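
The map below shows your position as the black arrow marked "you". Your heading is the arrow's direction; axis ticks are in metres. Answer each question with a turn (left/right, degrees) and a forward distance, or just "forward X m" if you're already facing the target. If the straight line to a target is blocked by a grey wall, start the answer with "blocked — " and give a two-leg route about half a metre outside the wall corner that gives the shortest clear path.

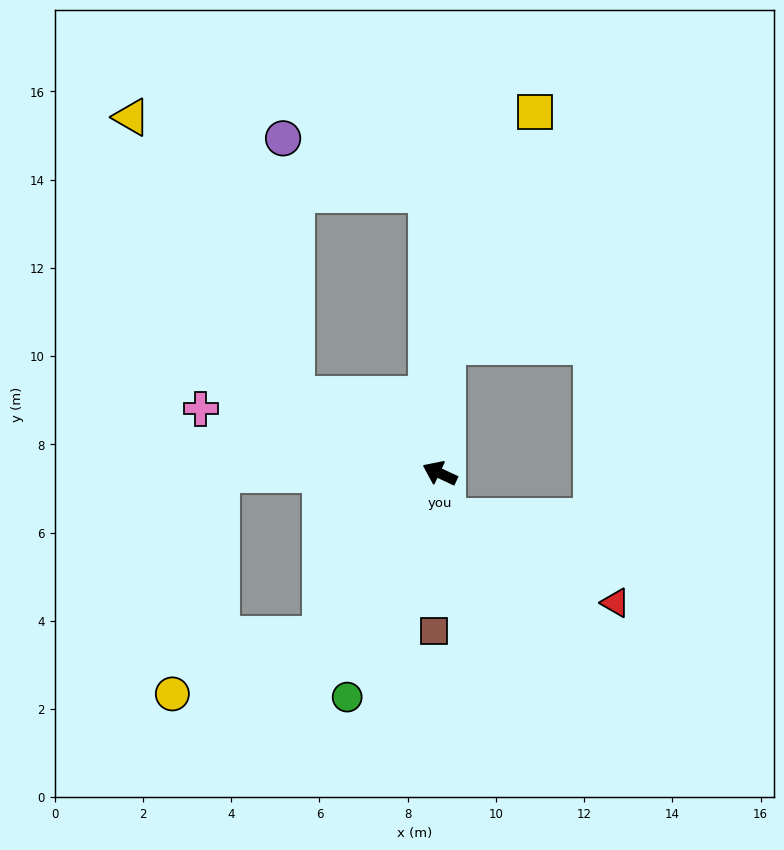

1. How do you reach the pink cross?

turn left 10°, forward 5.6 m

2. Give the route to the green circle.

turn left 93°, forward 5.5 m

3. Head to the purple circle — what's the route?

blocked — turn right 4°, forward 3.7 m, then turn right 58°, forward 5.8 m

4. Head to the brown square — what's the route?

turn left 113°, forward 3.6 m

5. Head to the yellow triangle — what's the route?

blocked — turn right 4°, forward 3.7 m, then turn right 30°, forward 7.3 m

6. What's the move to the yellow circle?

blocked — turn left 79°, forward 4.5 m, then turn right 32°, forward 3.6 m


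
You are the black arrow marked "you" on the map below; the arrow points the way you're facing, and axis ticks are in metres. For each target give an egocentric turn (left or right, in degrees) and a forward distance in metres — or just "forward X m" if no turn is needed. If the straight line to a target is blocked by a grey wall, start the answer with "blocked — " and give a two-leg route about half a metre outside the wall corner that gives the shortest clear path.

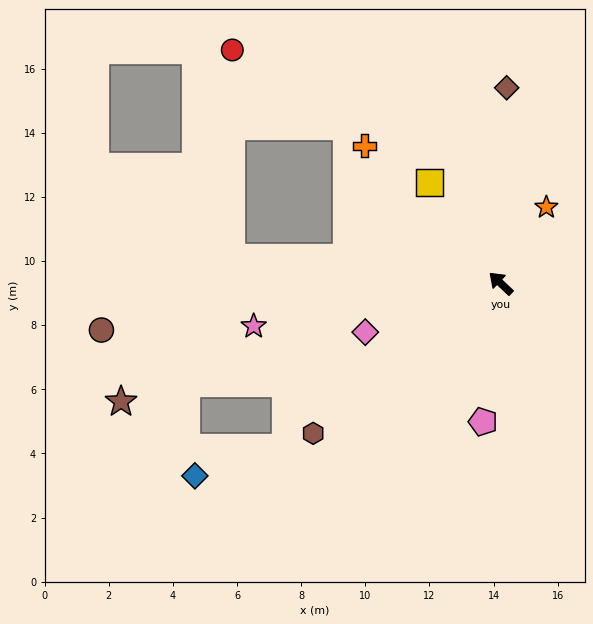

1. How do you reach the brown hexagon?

turn left 82°, forward 7.5 m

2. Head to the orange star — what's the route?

turn right 78°, forward 2.8 m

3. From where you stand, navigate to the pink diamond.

turn left 63°, forward 4.5 m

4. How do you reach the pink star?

turn left 53°, forward 7.8 m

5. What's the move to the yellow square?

turn right 11°, forward 3.9 m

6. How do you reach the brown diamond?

turn right 48°, forward 6.1 m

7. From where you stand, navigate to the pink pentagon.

turn left 126°, forward 4.4 m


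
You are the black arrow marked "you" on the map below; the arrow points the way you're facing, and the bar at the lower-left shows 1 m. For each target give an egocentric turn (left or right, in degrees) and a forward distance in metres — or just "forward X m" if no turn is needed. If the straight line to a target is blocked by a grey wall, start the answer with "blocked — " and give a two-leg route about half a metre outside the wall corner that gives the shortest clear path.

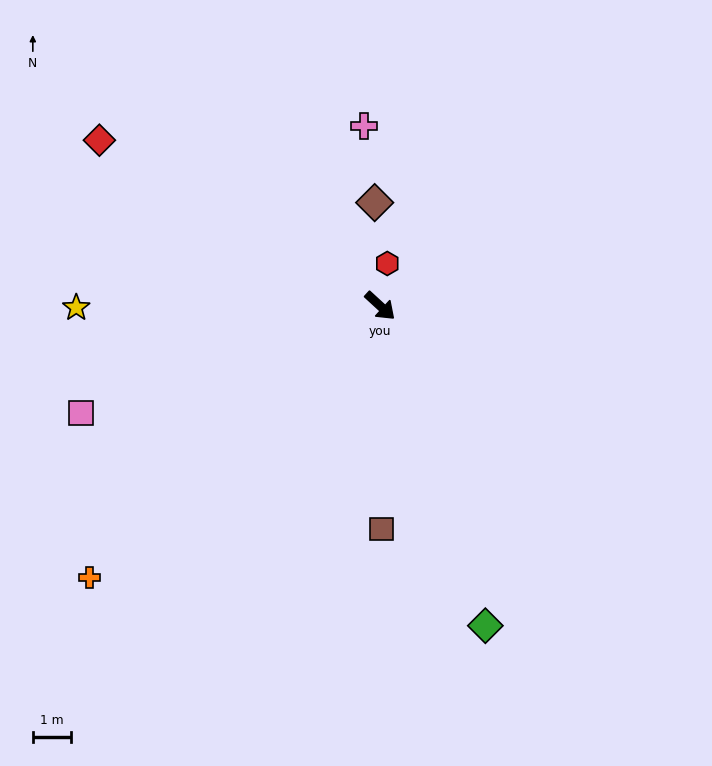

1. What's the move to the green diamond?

turn right 29°, forward 8.8 m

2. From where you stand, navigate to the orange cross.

turn right 94°, forward 10.4 m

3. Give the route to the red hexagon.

turn left 123°, forward 1.1 m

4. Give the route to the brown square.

turn right 47°, forward 5.8 m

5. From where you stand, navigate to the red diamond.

turn right 168°, forward 8.5 m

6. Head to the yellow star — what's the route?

turn right 137°, forward 7.9 m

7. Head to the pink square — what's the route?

turn right 118°, forward 8.3 m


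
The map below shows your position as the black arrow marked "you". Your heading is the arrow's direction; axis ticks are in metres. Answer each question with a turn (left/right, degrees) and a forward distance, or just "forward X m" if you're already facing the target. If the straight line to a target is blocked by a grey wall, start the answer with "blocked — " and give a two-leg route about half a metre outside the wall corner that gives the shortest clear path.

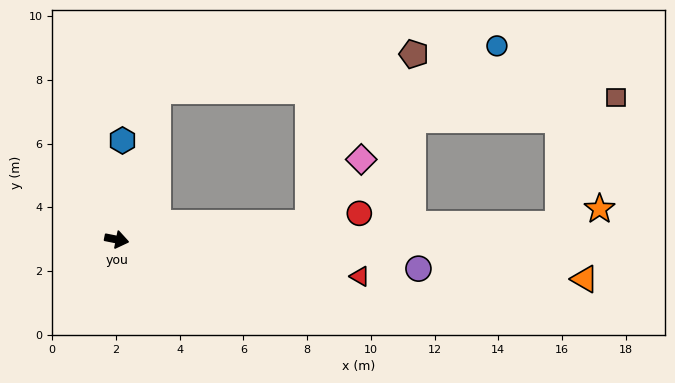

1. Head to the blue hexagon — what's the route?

turn left 98°, forward 3.1 m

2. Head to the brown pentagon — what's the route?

blocked — turn left 86°, forward 4.8 m, then turn right 66°, forward 8.1 m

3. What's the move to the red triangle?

turn left 3°, forward 7.7 m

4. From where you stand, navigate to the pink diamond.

blocked — turn left 16°, forward 6.0 m, then turn left 45°, forward 2.6 m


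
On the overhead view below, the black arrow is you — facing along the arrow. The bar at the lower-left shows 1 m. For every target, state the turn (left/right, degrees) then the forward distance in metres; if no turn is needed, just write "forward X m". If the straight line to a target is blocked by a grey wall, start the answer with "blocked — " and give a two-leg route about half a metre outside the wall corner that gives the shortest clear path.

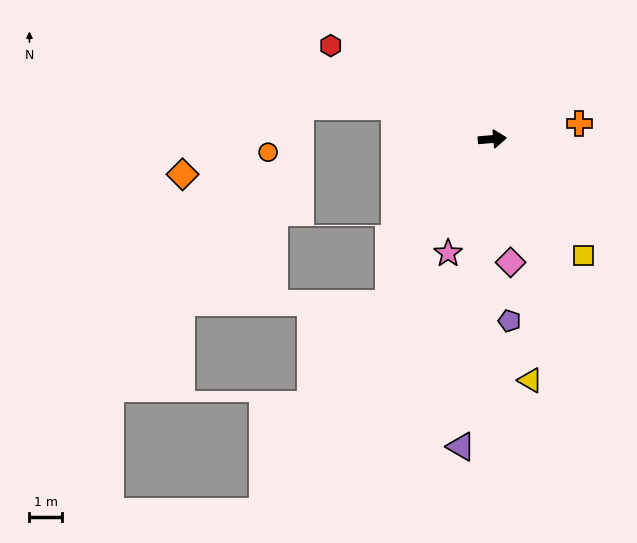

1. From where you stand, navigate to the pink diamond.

turn right 87°, forward 3.8 m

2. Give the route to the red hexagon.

turn left 145°, forward 5.8 m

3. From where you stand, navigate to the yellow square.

turn right 57°, forward 4.6 m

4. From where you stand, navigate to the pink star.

turn right 116°, forward 3.8 m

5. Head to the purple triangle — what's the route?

turn right 101°, forward 9.5 m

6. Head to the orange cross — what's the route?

turn left 5°, forward 2.7 m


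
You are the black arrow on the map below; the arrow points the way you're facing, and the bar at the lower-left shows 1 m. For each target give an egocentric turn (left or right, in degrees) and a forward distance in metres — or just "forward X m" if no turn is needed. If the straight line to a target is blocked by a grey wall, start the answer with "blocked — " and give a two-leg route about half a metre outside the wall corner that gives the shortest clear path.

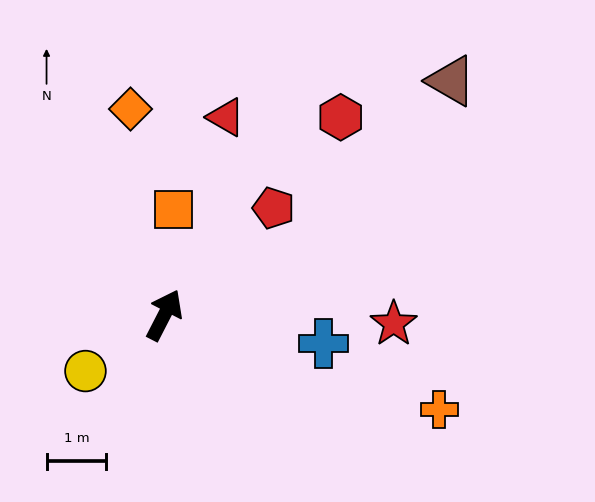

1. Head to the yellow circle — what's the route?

turn left 153°, forward 1.6 m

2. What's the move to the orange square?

turn left 22°, forward 1.8 m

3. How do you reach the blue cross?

turn right 73°, forward 2.7 m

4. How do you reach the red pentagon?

turn right 18°, forward 2.6 m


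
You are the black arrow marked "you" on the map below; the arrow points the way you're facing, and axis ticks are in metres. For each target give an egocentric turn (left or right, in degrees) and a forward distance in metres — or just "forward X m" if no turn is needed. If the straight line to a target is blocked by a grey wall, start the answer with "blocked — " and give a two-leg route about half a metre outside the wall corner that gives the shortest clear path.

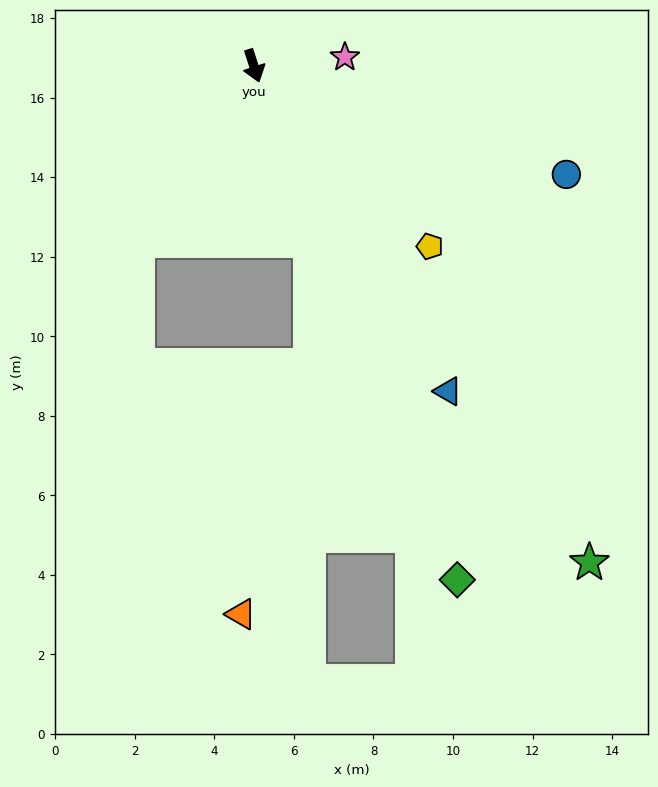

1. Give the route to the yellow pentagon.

turn left 26°, forward 6.3 m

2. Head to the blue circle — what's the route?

turn left 53°, forward 8.3 m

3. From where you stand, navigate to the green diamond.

turn left 4°, forward 13.9 m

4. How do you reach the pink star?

turn left 78°, forward 2.3 m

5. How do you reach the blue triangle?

turn left 13°, forward 9.5 m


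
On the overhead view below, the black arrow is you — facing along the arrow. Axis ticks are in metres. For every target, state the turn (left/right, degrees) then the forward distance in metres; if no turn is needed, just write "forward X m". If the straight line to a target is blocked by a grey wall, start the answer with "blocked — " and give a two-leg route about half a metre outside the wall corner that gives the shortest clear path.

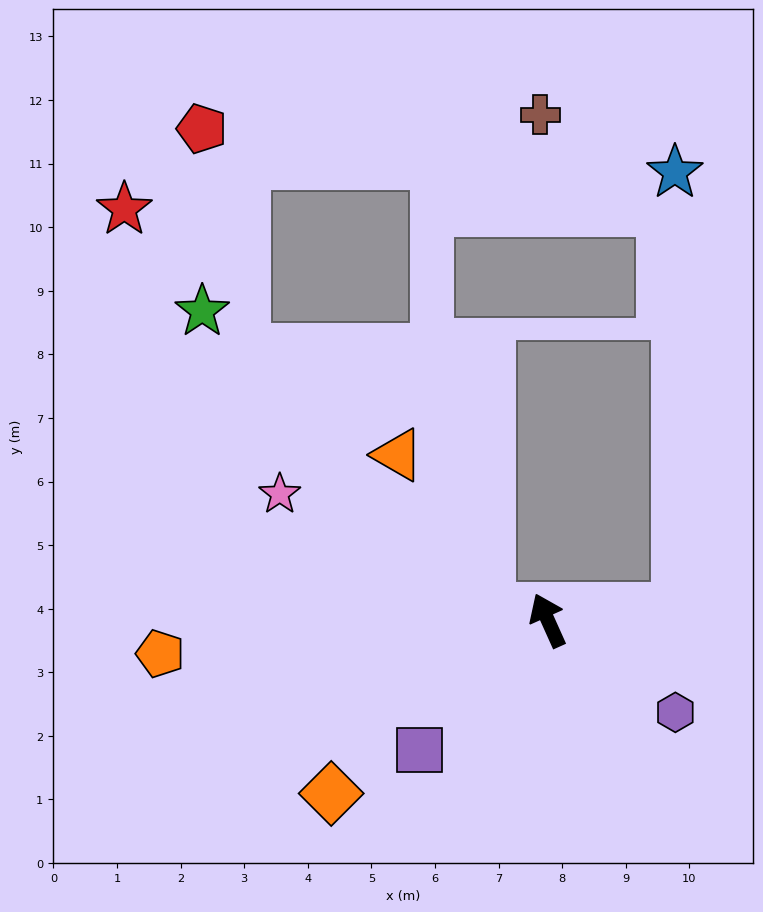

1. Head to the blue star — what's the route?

blocked — turn right 110°, forward 2.1 m, then turn left 86°, forward 6.9 m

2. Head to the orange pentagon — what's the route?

turn left 71°, forward 6.1 m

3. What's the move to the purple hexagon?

turn right 150°, forward 2.5 m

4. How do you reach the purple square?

turn left 111°, forward 2.9 m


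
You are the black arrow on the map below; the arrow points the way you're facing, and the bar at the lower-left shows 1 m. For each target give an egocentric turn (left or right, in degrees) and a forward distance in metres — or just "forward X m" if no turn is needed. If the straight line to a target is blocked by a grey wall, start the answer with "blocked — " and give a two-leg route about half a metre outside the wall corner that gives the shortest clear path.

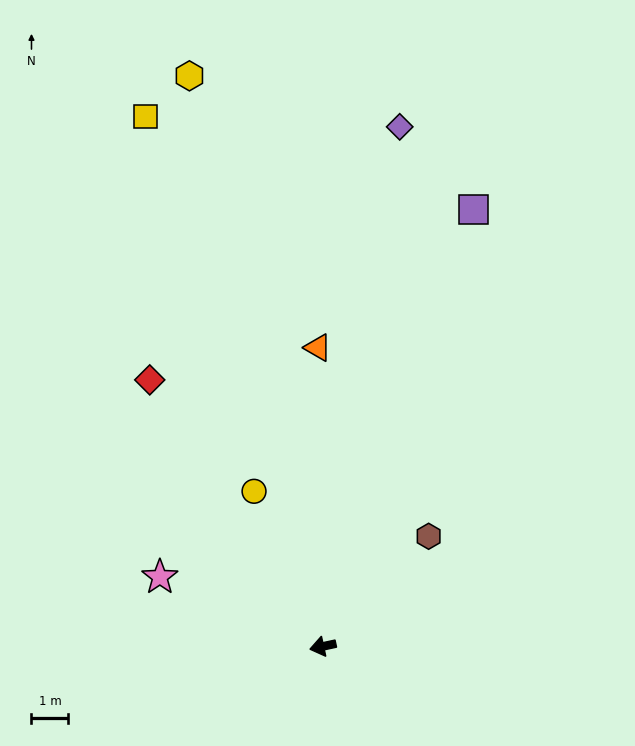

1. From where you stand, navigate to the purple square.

turn right 121°, forward 12.5 m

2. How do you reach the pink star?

turn right 35°, forward 4.8 m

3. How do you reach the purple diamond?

turn right 111°, forward 14.2 m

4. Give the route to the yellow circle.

turn right 78°, forward 4.6 m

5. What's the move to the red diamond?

turn right 69°, forward 8.6 m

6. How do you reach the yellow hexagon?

turn right 89°, forward 15.9 m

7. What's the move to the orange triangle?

turn right 101°, forward 8.1 m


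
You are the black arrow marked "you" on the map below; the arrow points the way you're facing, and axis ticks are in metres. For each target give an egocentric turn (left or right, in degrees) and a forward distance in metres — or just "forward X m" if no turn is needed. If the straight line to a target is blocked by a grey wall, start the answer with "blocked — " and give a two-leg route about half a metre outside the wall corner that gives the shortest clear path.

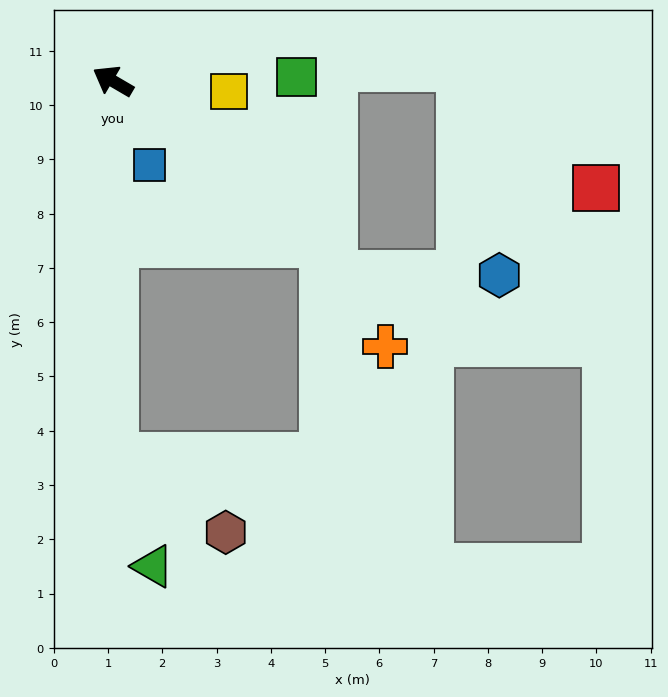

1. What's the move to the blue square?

turn left 144°, forward 1.7 m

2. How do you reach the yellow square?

turn right 155°, forward 2.1 m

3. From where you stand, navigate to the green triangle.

blocked — turn left 121°, forward 6.9 m, then turn left 18°, forward 2.2 m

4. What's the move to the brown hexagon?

blocked — turn left 121°, forward 6.9 m, then turn left 55°, forward 2.5 m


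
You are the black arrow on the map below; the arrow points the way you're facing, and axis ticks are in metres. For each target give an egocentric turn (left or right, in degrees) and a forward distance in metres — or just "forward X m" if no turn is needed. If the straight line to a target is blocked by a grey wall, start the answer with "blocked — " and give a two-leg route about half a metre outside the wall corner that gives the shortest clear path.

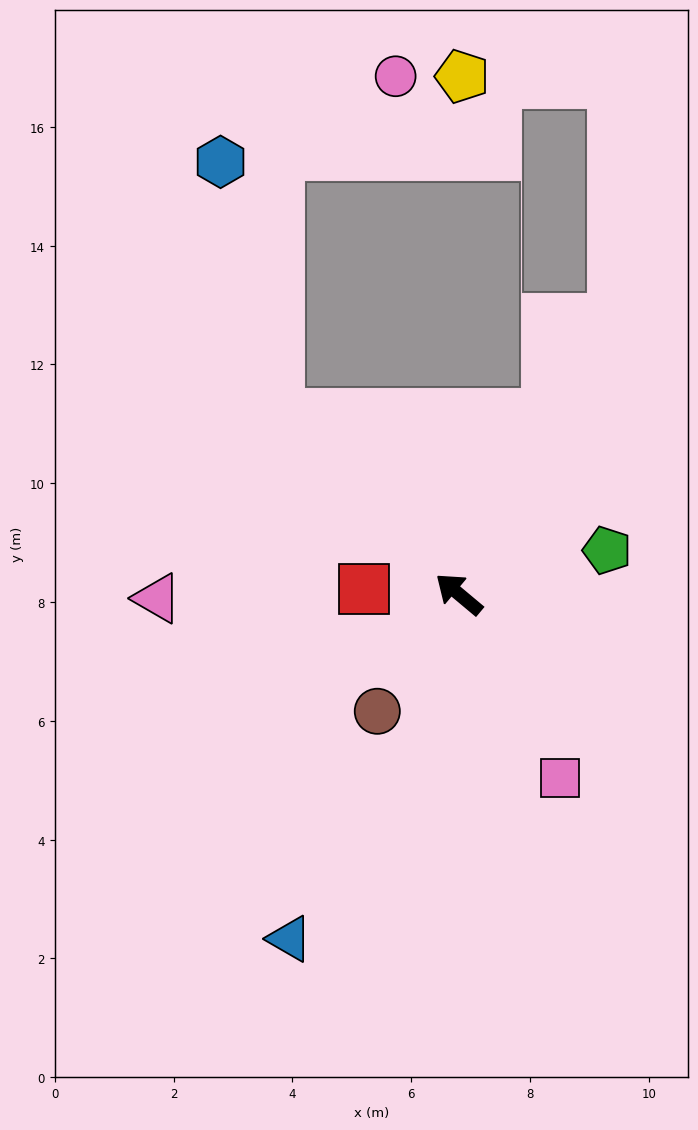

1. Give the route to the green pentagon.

turn right 124°, forward 2.6 m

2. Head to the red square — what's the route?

turn left 37°, forward 1.6 m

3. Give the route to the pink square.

turn left 159°, forward 3.5 m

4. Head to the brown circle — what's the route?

turn left 95°, forward 2.4 m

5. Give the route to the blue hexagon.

blocked — turn right 5°, forward 4.3 m, then turn right 32°, forward 4.4 m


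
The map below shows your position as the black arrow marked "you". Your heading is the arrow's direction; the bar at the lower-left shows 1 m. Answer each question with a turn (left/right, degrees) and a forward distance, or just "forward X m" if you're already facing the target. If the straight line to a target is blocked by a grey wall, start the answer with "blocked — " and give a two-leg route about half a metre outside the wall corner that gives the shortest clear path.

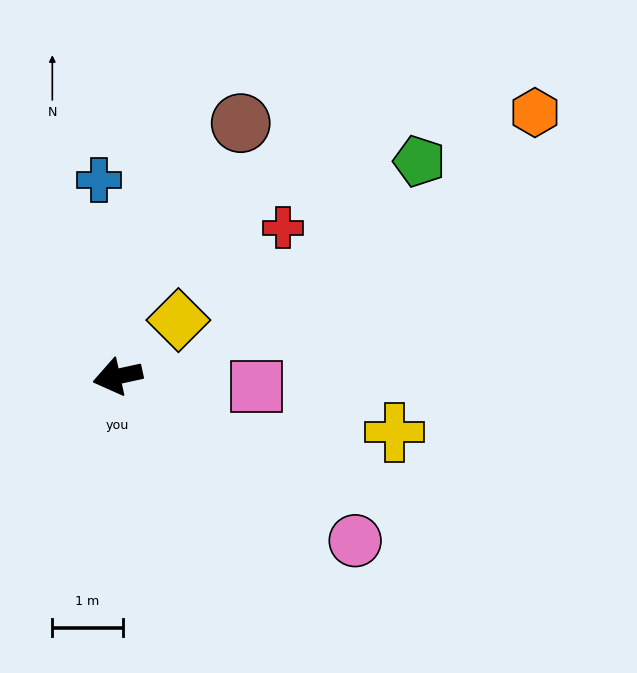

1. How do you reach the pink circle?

turn left 133°, forward 4.1 m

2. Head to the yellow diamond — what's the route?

turn right 149°, forward 1.2 m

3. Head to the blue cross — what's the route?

turn right 97°, forward 2.8 m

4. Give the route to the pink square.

turn left 163°, forward 2.0 m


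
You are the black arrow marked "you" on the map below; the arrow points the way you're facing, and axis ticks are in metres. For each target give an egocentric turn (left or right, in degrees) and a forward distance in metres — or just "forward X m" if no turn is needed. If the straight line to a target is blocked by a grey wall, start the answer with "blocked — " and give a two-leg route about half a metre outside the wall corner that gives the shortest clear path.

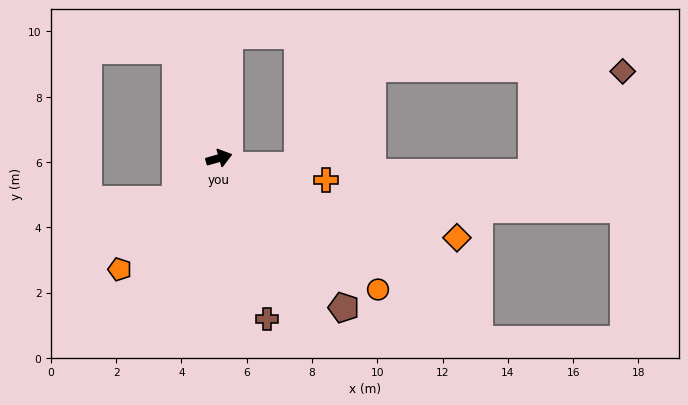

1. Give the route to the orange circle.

turn right 55°, forward 6.3 m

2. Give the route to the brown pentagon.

turn right 66°, forward 6.0 m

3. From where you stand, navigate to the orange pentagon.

turn right 148°, forward 4.6 m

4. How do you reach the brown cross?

turn right 89°, forward 5.1 m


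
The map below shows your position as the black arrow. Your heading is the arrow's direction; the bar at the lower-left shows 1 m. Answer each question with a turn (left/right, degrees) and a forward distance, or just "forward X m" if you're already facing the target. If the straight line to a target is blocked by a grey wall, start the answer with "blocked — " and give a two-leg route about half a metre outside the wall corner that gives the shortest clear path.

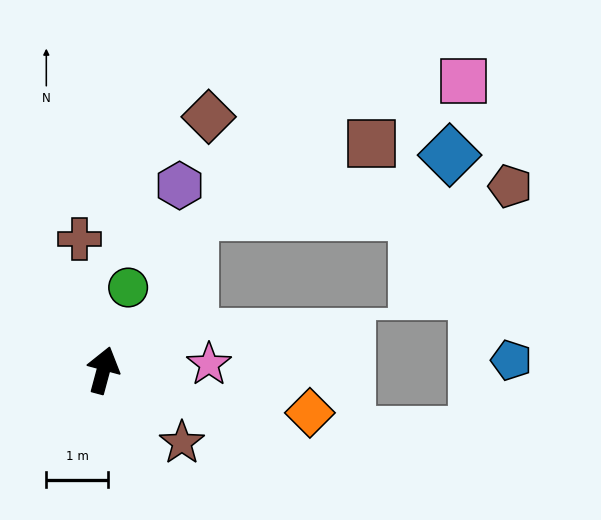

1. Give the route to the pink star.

turn right 72°, forward 1.7 m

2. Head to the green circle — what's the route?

forward 1.4 m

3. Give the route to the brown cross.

turn left 25°, forward 2.2 m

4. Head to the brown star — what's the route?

turn right 118°, forward 1.7 m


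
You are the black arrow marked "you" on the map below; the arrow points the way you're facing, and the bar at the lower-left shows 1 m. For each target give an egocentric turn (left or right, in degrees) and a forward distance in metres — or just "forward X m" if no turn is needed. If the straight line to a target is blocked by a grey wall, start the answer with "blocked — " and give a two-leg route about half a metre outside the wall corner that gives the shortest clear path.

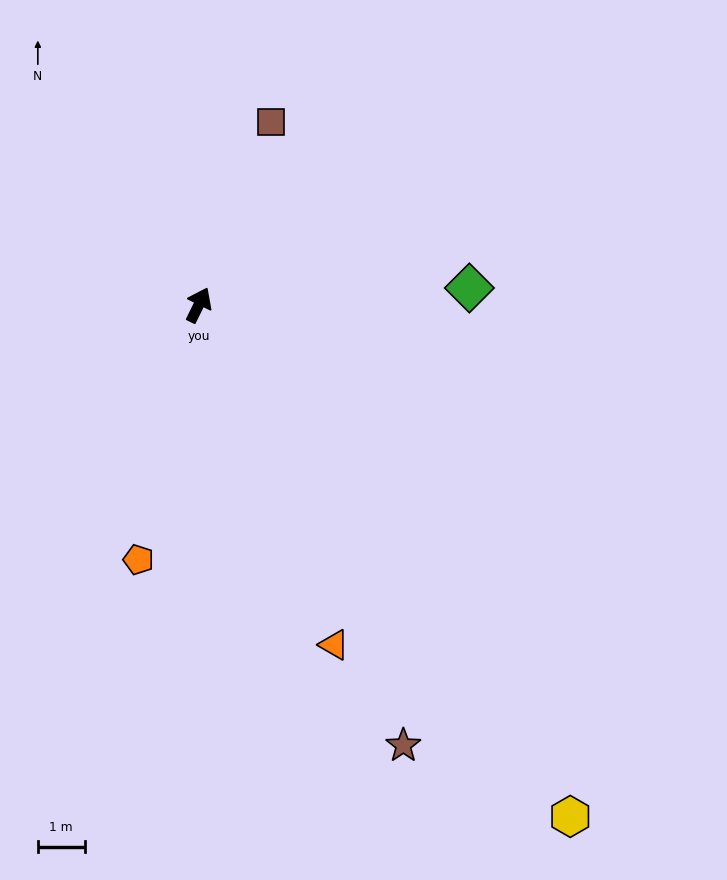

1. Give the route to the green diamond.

turn right 60°, forward 5.8 m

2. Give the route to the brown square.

turn left 5°, forward 4.2 m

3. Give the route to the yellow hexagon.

turn right 118°, forward 13.5 m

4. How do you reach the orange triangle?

turn right 132°, forward 7.8 m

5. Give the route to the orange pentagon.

turn right 167°, forward 5.6 m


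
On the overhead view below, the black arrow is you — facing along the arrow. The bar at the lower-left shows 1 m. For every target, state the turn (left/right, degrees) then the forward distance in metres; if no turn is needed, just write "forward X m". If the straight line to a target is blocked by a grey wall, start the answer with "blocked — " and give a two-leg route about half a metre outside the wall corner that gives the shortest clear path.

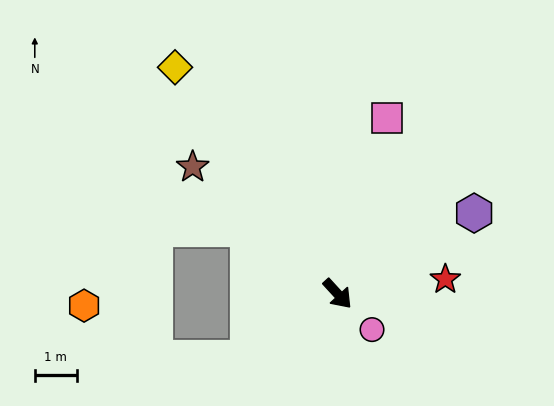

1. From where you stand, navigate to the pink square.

turn left 122°, forward 4.3 m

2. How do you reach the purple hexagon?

turn left 78°, forward 3.8 m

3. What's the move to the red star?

turn left 55°, forward 2.6 m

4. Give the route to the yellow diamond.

turn left 173°, forward 6.6 m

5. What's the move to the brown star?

turn right 174°, forward 4.6 m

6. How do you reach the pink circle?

forward 1.2 m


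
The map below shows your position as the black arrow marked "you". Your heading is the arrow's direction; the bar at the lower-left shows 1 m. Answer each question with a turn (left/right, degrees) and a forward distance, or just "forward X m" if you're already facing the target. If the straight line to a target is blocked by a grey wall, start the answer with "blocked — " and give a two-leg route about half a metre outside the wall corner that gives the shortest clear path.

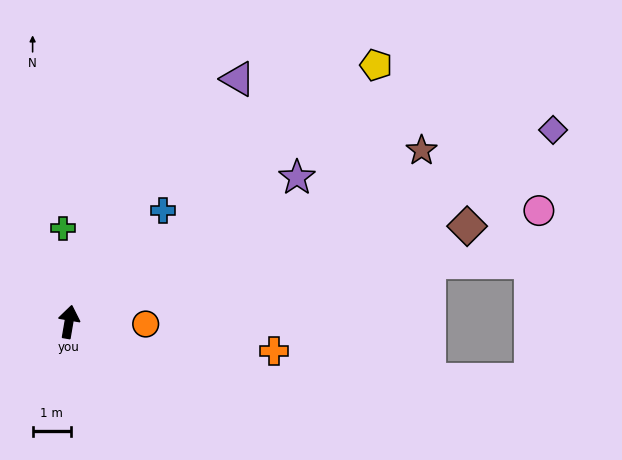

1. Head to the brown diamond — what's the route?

turn right 67°, forward 10.6 m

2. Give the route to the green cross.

turn left 13°, forward 2.4 m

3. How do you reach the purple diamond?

turn right 59°, forward 13.5 m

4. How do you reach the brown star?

turn right 54°, forward 10.2 m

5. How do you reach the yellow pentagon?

turn right 40°, forward 10.4 m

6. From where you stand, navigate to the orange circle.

turn right 82°, forward 2.0 m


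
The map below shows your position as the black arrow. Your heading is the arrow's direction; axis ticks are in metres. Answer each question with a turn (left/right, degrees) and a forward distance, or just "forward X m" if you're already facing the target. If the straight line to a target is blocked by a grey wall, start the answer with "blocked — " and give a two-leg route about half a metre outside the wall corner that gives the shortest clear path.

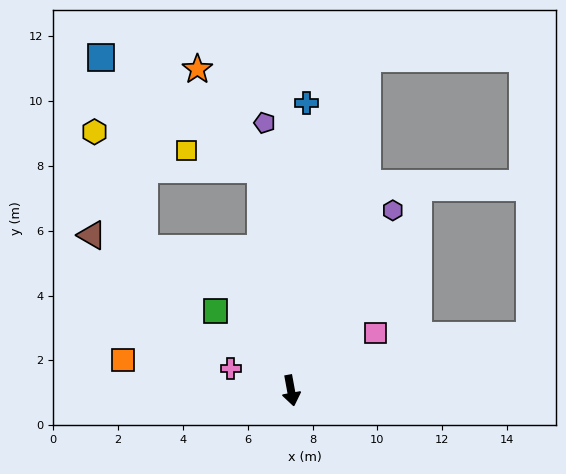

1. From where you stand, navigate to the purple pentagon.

turn left 175°, forward 8.3 m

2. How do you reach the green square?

turn right 147°, forward 3.4 m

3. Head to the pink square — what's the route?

turn left 114°, forward 3.2 m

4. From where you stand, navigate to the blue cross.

turn left 167°, forward 8.9 m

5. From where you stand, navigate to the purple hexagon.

turn left 140°, forward 6.4 m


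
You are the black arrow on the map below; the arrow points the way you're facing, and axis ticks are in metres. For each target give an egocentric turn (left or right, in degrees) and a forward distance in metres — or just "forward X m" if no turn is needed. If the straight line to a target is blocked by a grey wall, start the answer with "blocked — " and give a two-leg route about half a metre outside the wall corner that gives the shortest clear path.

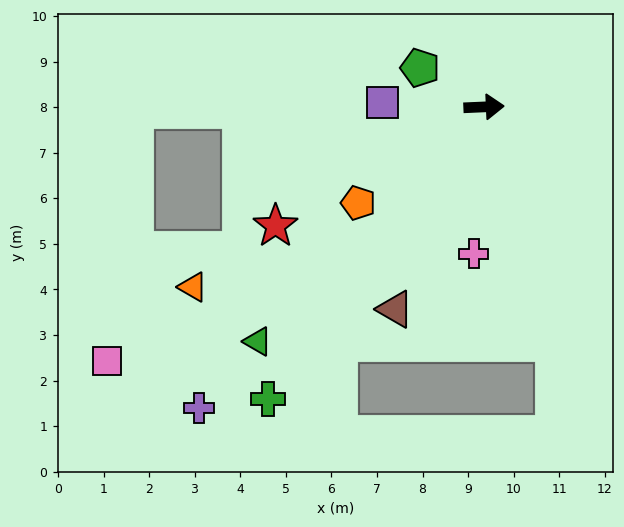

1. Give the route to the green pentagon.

turn left 146°, forward 1.6 m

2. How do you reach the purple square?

turn left 175°, forward 2.2 m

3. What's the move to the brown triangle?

turn right 116°, forward 4.8 m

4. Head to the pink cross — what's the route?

turn right 96°, forward 3.2 m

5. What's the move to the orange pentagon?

turn right 145°, forward 3.5 m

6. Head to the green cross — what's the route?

turn right 129°, forward 8.0 m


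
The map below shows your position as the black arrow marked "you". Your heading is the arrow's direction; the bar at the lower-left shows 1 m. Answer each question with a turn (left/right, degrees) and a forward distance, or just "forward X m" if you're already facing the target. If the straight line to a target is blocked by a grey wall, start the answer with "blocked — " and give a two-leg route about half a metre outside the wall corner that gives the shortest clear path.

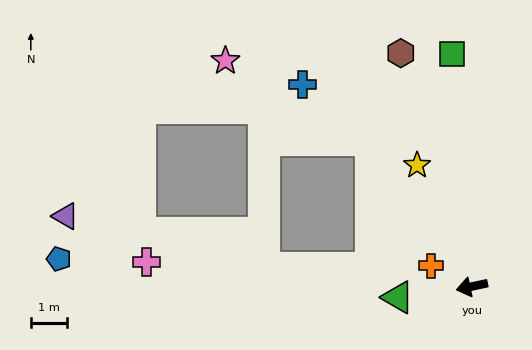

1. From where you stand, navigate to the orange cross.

turn right 39°, forward 1.3 m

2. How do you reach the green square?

turn right 97°, forward 6.4 m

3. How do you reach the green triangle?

turn right 4°, forward 2.1 m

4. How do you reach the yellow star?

turn right 78°, forward 3.7 m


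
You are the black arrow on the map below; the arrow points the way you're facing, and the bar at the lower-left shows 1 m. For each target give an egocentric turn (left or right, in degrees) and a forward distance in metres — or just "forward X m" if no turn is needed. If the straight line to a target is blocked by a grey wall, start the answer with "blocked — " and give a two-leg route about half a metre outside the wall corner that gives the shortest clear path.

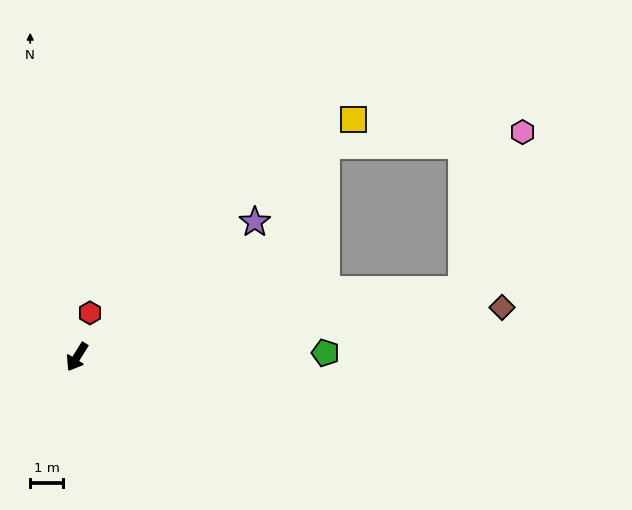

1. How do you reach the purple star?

turn left 159°, forward 6.9 m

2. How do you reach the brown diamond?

turn left 128°, forward 13.2 m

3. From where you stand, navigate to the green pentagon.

turn left 123°, forward 7.6 m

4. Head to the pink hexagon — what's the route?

blocked — turn left 132°, forward 12.0 m, then turn left 59°, forward 5.2 m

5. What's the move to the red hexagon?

turn right 165°, forward 1.4 m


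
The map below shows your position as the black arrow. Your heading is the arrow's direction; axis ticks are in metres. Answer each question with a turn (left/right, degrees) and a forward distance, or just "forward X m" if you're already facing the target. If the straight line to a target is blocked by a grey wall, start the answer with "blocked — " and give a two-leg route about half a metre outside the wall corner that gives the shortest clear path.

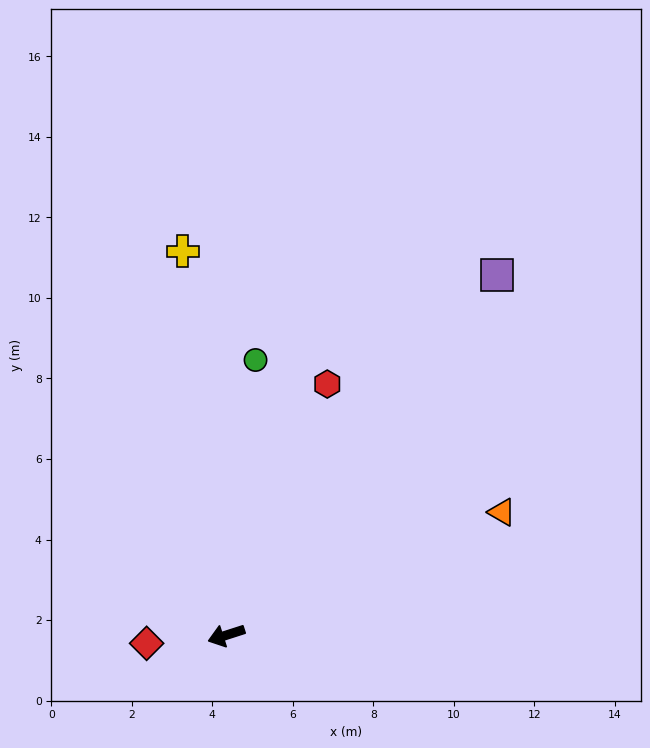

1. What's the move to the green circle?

turn right 114°, forward 6.9 m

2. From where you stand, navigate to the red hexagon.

turn right 130°, forward 6.7 m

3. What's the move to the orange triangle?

turn right 174°, forward 7.5 m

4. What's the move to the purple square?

turn right 145°, forward 11.2 m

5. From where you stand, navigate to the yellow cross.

turn right 101°, forward 9.6 m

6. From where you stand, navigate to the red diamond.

turn right 12°, forward 2.0 m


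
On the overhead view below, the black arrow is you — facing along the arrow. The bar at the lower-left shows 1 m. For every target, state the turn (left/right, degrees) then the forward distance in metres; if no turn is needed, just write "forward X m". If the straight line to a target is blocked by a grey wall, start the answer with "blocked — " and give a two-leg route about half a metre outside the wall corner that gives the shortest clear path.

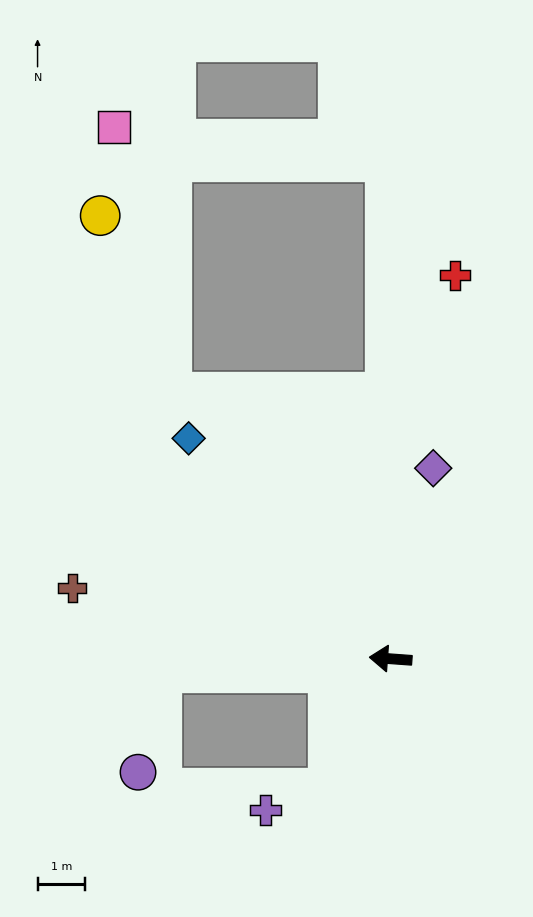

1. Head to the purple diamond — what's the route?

turn right 98°, forward 4.1 m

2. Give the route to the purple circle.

blocked — turn left 8°, forward 4.8 m, then turn left 73°, forward 2.1 m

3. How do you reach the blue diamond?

turn right 43°, forward 6.3 m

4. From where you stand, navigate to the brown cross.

turn right 8°, forward 6.8 m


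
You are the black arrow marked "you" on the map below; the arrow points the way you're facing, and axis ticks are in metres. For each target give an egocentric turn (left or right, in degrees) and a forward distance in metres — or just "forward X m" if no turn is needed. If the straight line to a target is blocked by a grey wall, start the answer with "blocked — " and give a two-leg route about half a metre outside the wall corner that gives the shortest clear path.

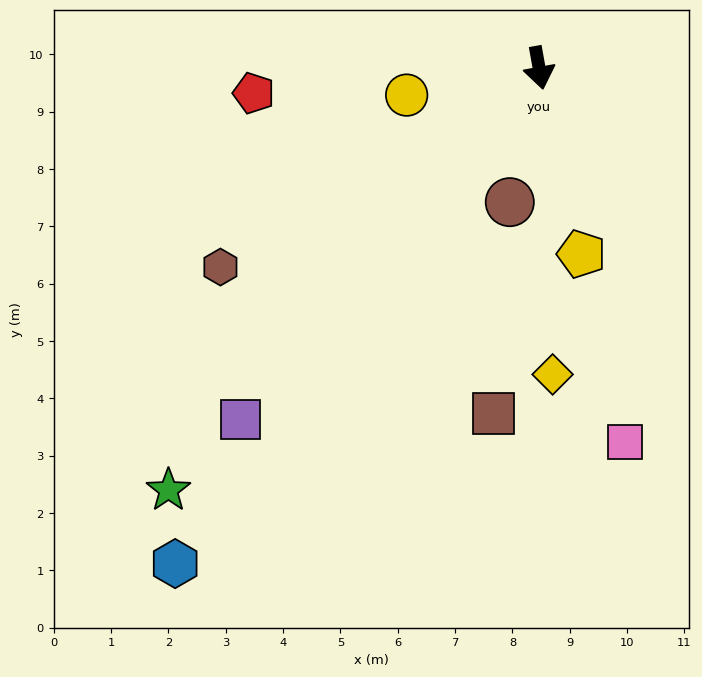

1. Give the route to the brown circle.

turn right 22°, forward 2.4 m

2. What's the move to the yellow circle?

turn right 89°, forward 2.4 m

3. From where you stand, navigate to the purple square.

turn right 50°, forward 8.1 m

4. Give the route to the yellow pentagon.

turn left 3°, forward 3.3 m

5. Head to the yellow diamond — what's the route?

turn right 8°, forward 5.4 m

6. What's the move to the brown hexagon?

turn right 68°, forward 6.6 m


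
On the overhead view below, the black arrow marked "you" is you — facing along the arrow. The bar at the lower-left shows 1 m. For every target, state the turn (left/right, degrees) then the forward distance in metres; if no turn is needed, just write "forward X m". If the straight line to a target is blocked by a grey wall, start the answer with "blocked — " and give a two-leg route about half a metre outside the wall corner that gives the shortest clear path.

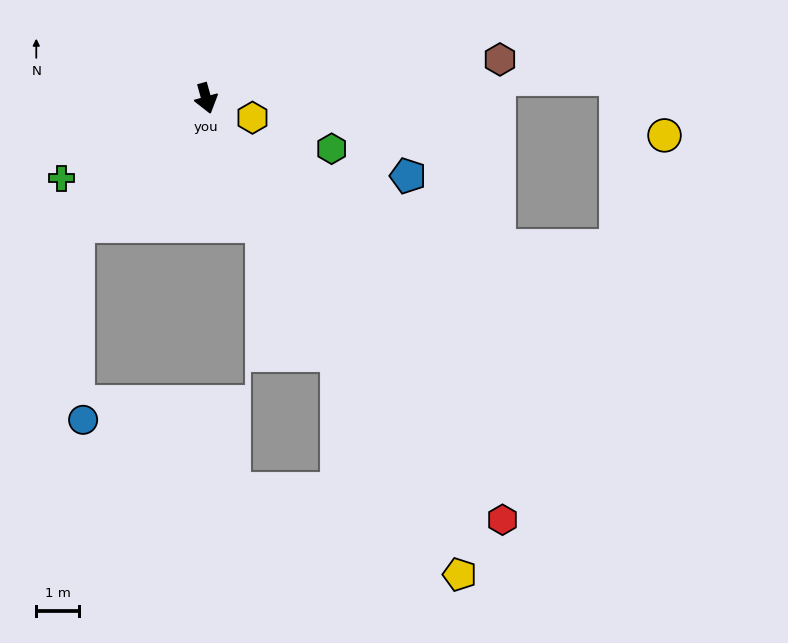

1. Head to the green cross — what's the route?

turn right 77°, forward 3.9 m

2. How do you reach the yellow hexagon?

turn left 52°, forward 1.2 m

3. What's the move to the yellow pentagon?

turn left 13°, forward 12.7 m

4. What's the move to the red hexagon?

turn left 20°, forward 12.1 m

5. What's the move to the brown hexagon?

turn left 82°, forward 7.0 m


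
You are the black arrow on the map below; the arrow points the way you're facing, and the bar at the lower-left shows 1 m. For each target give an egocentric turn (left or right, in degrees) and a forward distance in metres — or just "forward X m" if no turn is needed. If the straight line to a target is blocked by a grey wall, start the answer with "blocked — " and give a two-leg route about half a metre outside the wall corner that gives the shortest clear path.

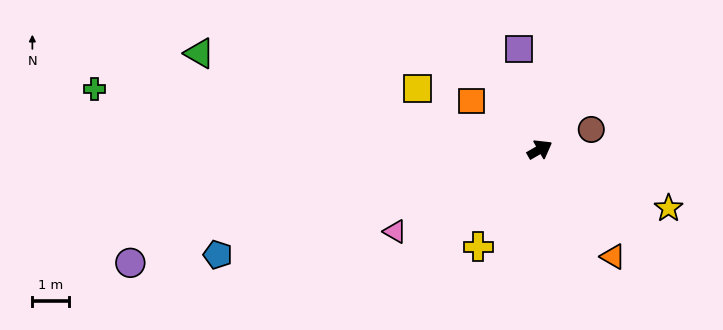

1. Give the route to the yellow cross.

turn right 152°, forward 3.1 m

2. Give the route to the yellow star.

turn right 54°, forward 3.9 m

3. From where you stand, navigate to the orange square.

turn left 115°, forward 2.3 m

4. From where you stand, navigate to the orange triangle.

turn right 86°, forward 3.5 m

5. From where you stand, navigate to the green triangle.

turn left 134°, forward 9.6 m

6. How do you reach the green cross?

turn left 142°, forward 12.3 m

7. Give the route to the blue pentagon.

turn left 168°, forward 9.2 m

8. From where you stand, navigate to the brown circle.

turn right 9°, forward 1.5 m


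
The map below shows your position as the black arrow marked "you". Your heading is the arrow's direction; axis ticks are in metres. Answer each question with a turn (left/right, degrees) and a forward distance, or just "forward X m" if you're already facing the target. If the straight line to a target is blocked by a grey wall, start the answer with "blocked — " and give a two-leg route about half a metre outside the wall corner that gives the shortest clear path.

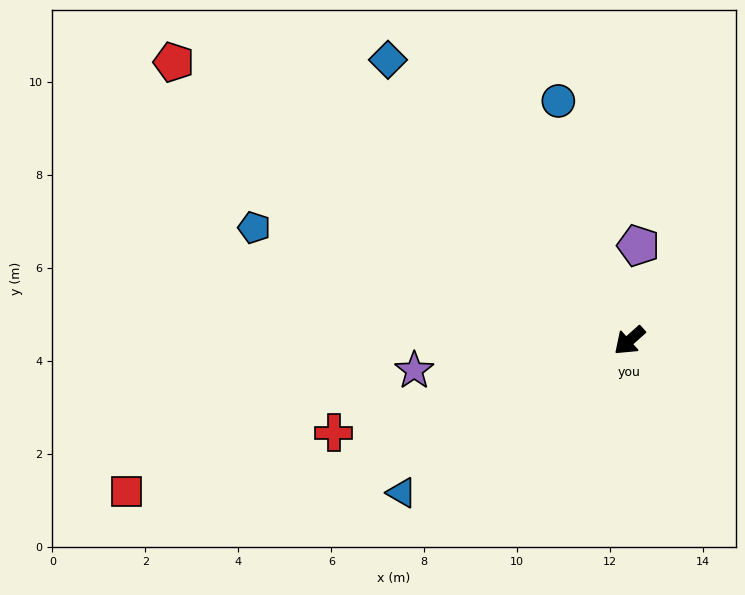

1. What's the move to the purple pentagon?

turn right 137°, forward 2.1 m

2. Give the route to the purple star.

turn right 34°, forward 4.7 m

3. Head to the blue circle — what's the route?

turn right 115°, forward 5.4 m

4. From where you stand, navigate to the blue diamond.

turn right 91°, forward 8.0 m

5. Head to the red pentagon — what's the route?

turn right 73°, forward 11.5 m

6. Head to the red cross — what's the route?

turn right 24°, forward 6.7 m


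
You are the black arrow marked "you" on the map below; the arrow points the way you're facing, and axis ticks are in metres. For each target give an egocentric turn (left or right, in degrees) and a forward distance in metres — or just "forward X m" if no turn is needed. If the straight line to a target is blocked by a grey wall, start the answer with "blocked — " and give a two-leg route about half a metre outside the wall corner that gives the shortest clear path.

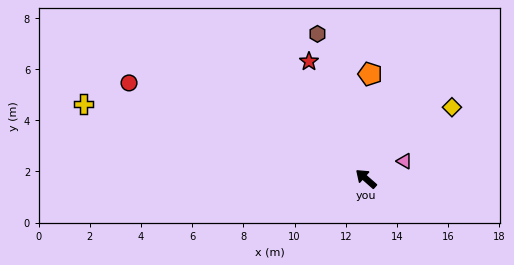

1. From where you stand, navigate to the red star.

turn right 23°, forward 5.1 m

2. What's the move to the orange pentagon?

turn right 51°, forward 4.1 m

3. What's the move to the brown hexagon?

turn right 30°, forward 6.0 m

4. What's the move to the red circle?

turn left 19°, forward 10.0 m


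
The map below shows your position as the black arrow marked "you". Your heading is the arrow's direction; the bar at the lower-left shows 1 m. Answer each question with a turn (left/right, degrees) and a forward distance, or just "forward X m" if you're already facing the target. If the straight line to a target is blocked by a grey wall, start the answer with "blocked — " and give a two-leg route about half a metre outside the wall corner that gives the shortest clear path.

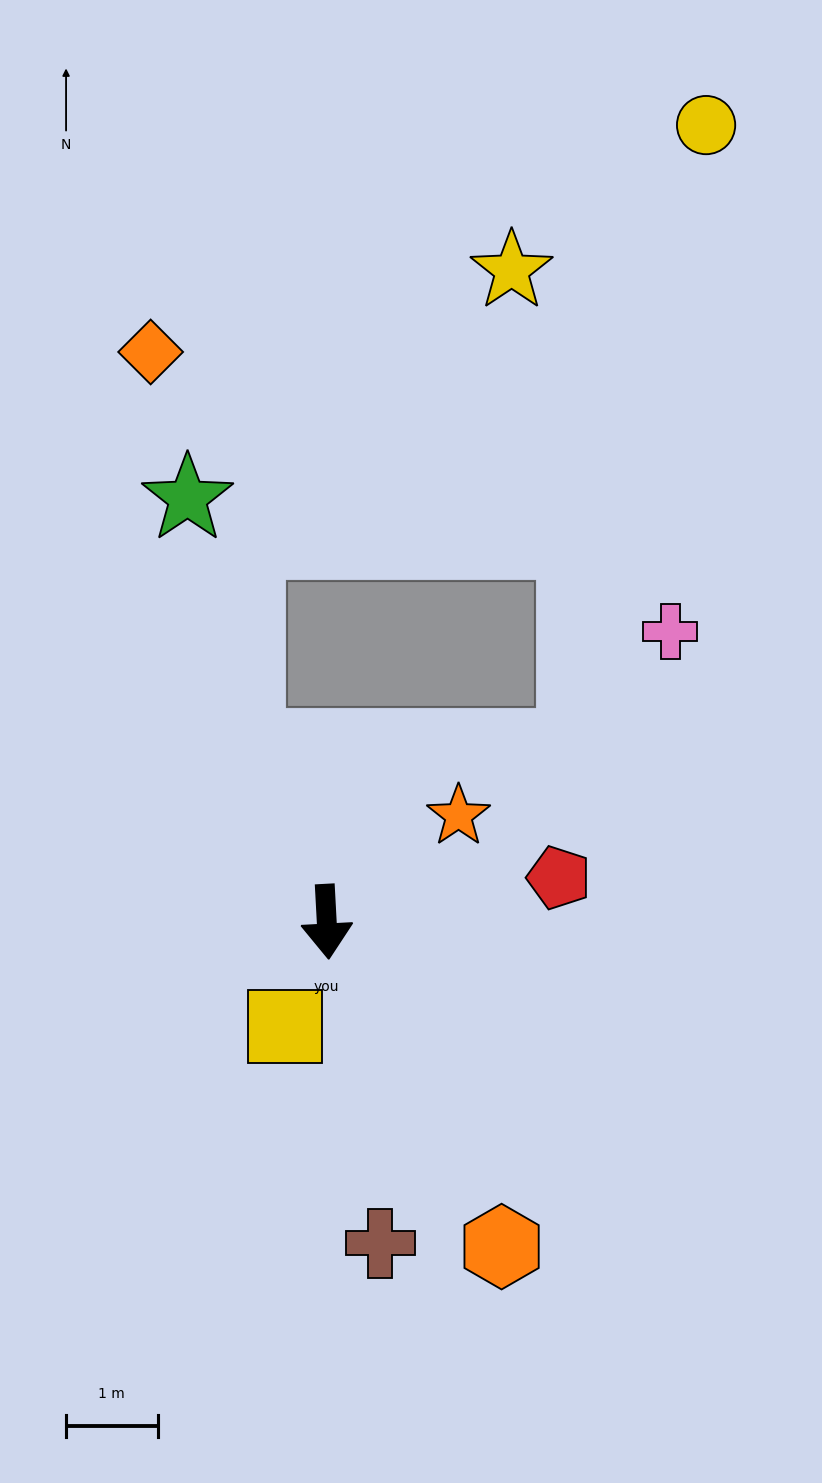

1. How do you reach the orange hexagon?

turn left 25°, forward 4.0 m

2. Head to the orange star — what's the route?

turn left 126°, forward 1.8 m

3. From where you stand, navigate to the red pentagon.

turn left 98°, forward 2.6 m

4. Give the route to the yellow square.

turn right 25°, forward 1.2 m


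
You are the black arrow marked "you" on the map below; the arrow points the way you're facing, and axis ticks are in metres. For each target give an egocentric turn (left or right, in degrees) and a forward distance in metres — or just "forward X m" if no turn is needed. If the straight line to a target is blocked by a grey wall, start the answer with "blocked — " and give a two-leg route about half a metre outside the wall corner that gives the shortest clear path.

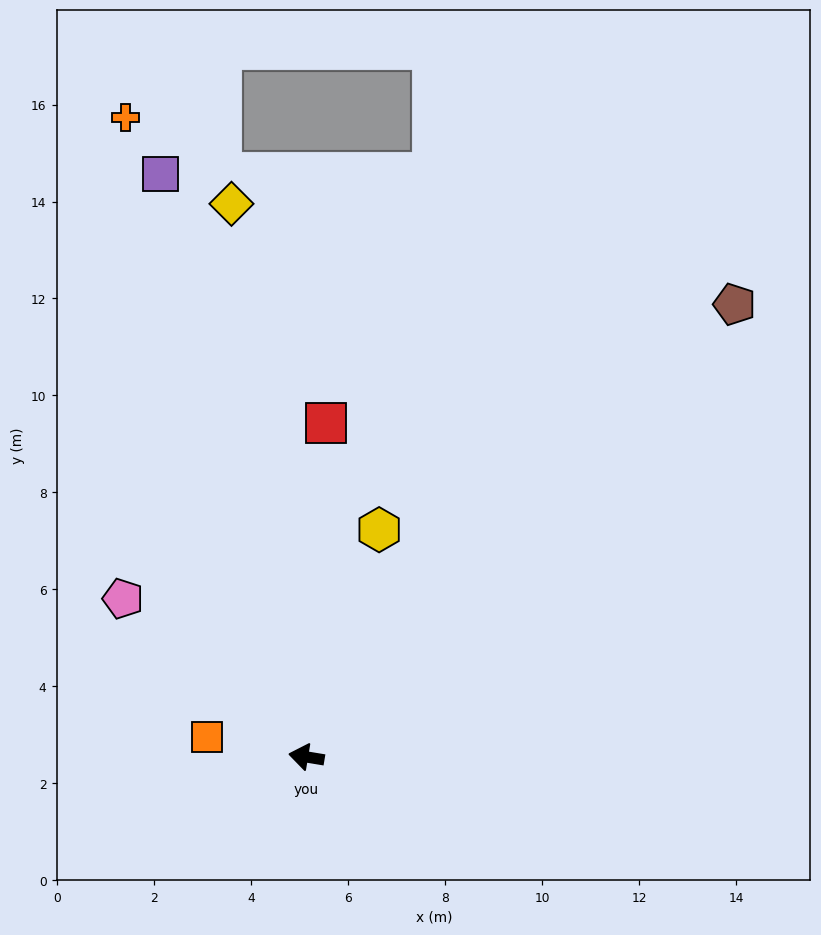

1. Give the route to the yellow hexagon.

turn right 98°, forward 4.9 m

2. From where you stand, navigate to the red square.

turn right 84°, forward 6.9 m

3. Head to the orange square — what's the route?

forward 2.1 m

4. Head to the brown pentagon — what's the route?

turn right 124°, forward 12.9 m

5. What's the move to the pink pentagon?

turn right 31°, forward 5.0 m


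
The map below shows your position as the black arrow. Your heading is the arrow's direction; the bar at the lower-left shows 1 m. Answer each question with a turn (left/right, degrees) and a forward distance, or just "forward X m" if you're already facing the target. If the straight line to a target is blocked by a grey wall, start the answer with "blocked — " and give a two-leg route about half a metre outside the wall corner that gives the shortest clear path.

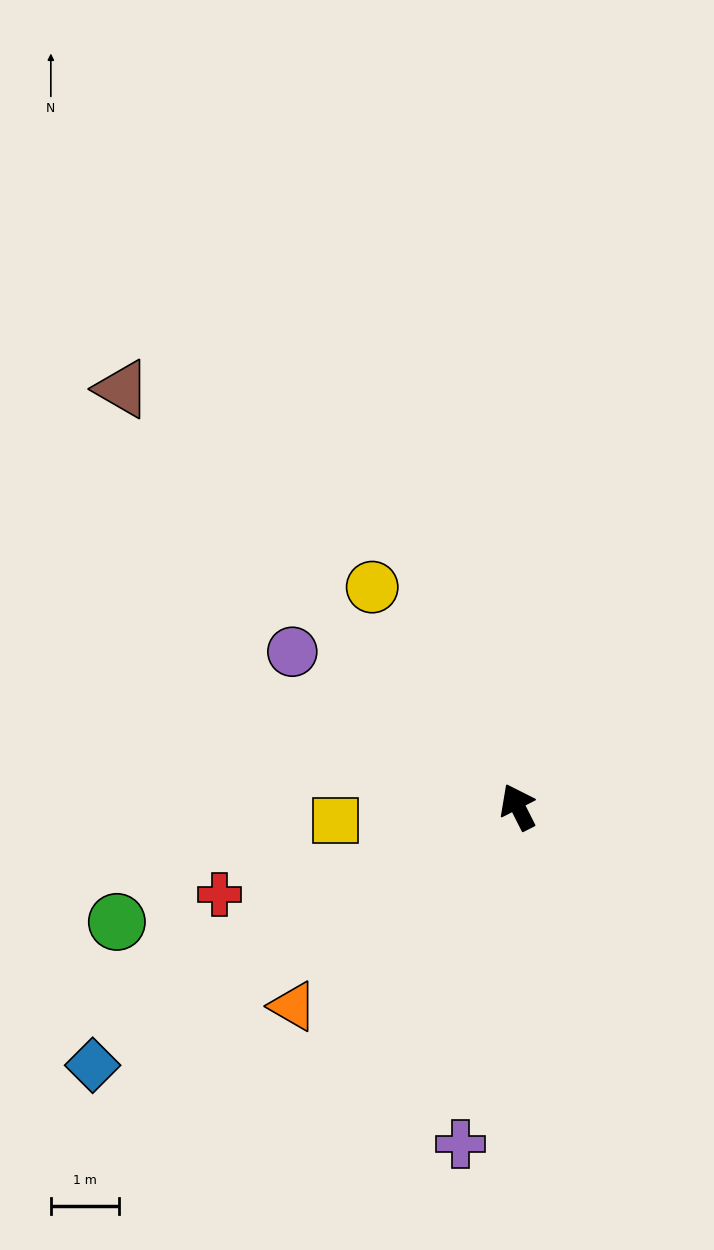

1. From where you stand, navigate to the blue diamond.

turn left 94°, forward 7.3 m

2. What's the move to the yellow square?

turn left 67°, forward 2.7 m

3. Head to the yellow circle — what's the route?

turn left 7°, forward 3.9 m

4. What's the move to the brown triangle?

turn left 17°, forward 8.4 m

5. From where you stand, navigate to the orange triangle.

turn left 105°, forward 4.4 m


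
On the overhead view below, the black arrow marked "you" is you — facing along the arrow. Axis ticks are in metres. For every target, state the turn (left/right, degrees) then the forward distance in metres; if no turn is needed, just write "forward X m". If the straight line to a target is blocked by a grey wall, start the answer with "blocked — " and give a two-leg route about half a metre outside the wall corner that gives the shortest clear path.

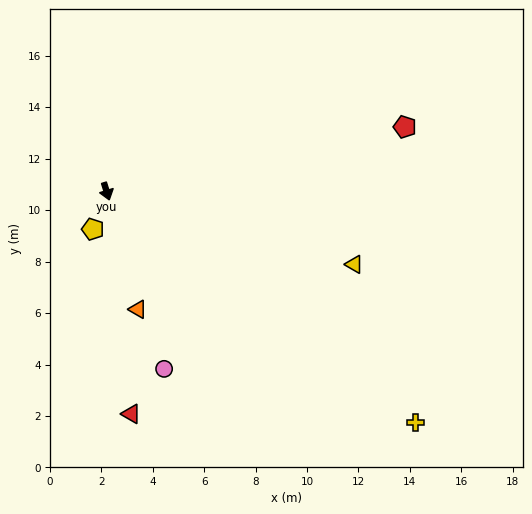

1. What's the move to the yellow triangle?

turn left 56°, forward 10.0 m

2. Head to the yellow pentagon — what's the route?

turn right 37°, forward 1.6 m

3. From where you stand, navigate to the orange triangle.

turn right 2°, forward 4.7 m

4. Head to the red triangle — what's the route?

turn right 11°, forward 8.7 m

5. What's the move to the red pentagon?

turn left 85°, forward 11.9 m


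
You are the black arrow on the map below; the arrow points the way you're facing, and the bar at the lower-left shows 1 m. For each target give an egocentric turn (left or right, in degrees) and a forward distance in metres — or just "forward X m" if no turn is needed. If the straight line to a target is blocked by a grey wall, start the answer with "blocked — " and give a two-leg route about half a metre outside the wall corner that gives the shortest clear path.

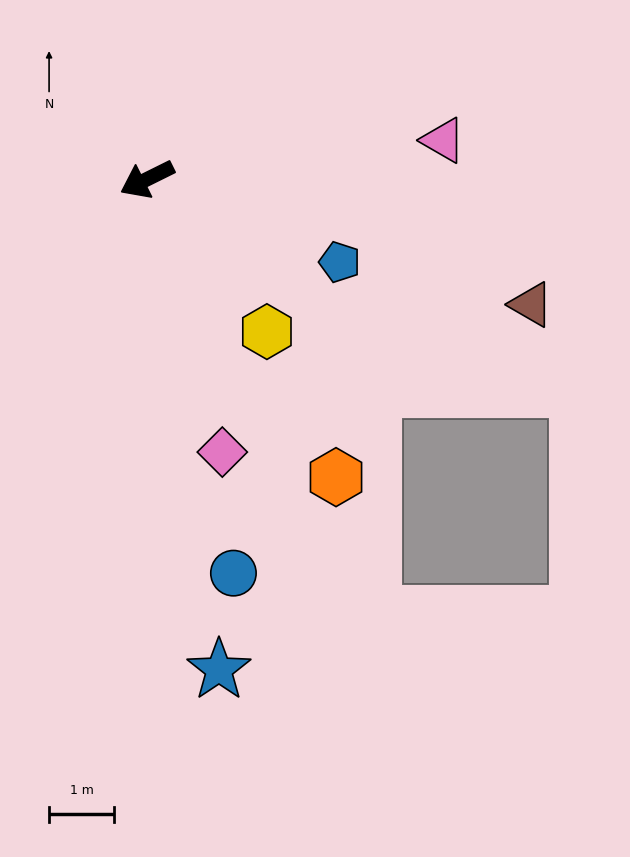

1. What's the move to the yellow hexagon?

turn left 102°, forward 3.0 m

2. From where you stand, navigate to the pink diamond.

turn left 79°, forward 4.3 m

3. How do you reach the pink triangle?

turn left 161°, forward 4.6 m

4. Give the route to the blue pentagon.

turn left 130°, forward 3.2 m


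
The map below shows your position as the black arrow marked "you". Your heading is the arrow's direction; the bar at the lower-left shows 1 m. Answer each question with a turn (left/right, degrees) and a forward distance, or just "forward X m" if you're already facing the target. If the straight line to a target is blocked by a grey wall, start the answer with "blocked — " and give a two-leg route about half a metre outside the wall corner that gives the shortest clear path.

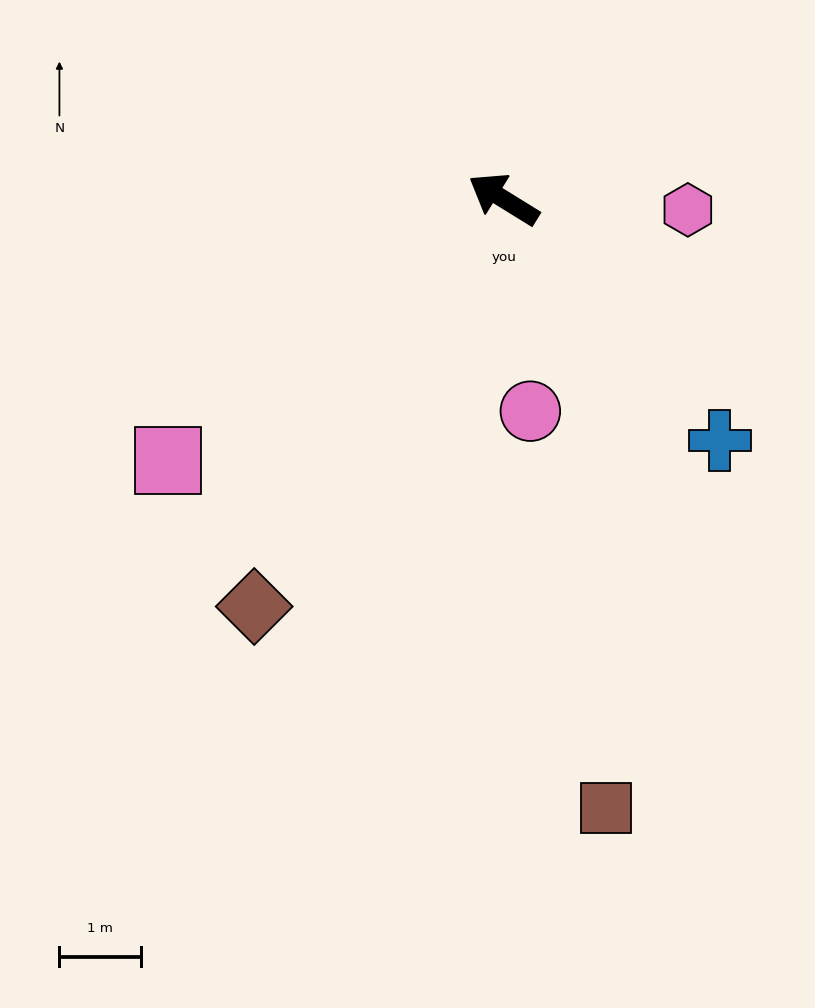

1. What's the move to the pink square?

turn left 70°, forward 5.2 m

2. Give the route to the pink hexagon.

turn right 152°, forward 2.3 m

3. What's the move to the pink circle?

turn left 129°, forward 2.6 m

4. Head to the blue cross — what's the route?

turn left 164°, forward 4.0 m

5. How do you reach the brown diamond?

turn left 90°, forward 5.9 m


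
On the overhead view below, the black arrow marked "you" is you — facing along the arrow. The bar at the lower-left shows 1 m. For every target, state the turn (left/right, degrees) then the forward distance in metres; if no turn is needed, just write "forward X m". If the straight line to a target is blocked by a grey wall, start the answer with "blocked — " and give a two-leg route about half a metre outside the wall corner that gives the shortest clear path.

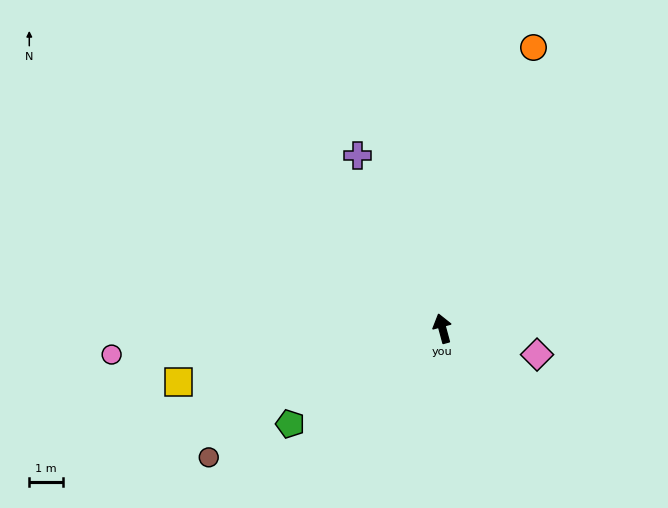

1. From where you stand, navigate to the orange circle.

turn right 33°, forward 8.7 m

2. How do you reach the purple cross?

turn left 11°, forward 5.7 m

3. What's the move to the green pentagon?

turn left 107°, forward 5.3 m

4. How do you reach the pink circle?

turn left 79°, forward 9.8 m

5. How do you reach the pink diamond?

turn right 121°, forward 2.9 m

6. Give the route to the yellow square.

turn left 86°, forward 8.0 m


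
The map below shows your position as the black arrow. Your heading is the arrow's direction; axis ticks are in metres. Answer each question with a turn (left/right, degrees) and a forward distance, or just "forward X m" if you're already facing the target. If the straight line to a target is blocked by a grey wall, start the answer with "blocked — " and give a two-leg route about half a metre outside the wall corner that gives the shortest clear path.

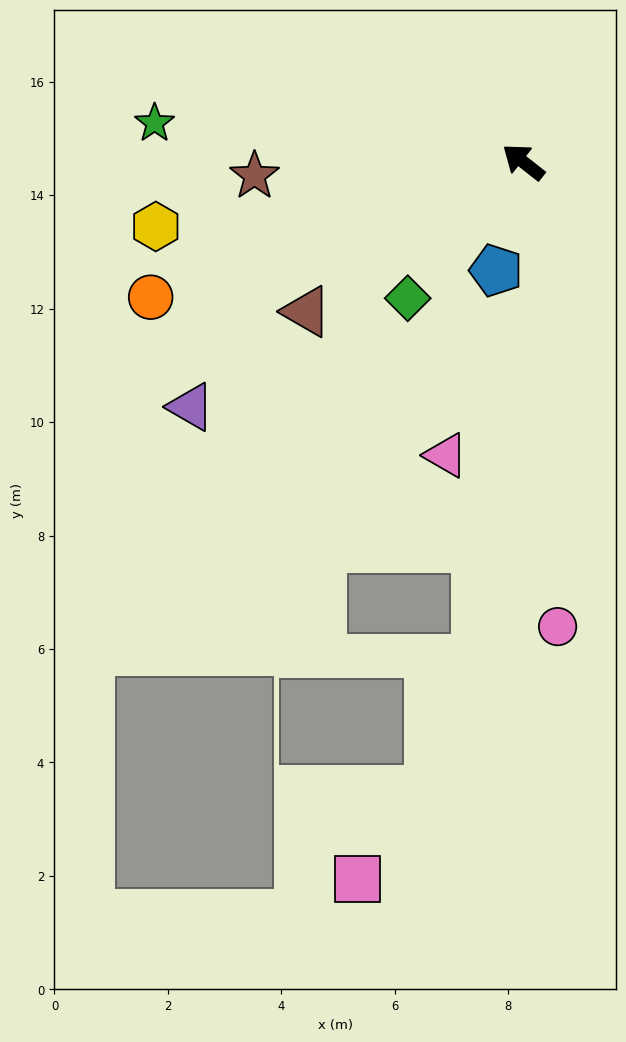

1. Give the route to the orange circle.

turn left 58°, forward 7.0 m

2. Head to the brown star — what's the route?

turn left 41°, forward 4.7 m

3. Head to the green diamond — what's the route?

turn left 88°, forward 3.1 m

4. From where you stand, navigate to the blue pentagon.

turn left 114°, forward 2.0 m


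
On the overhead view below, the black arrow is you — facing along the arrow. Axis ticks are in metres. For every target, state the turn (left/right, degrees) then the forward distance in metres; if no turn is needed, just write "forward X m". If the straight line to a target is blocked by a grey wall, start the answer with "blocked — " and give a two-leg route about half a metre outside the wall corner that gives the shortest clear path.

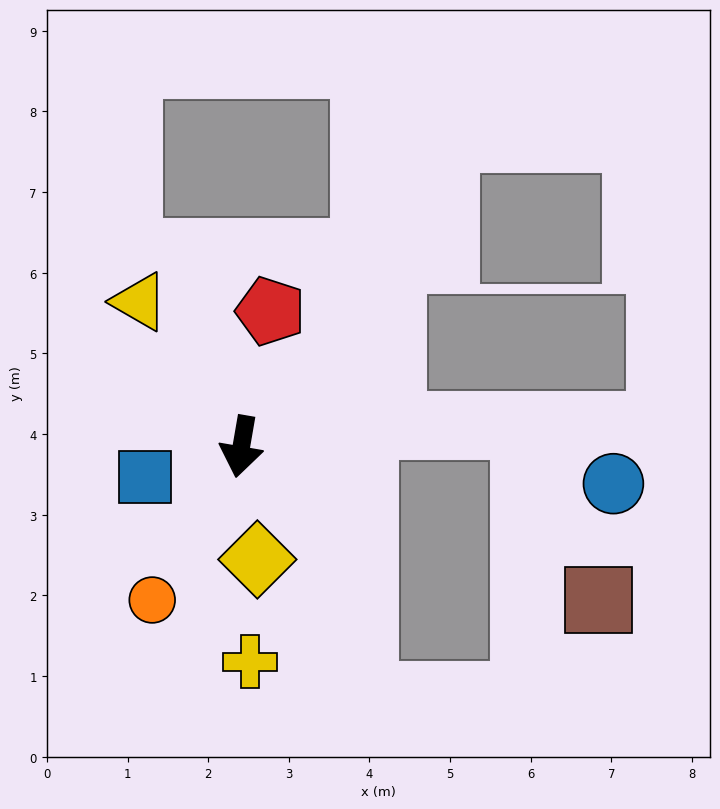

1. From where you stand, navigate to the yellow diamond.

turn left 18°, forward 1.4 m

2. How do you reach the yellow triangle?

turn right 135°, forward 2.2 m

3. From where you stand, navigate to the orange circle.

turn right 20°, forward 2.2 m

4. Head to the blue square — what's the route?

turn right 63°, forward 1.3 m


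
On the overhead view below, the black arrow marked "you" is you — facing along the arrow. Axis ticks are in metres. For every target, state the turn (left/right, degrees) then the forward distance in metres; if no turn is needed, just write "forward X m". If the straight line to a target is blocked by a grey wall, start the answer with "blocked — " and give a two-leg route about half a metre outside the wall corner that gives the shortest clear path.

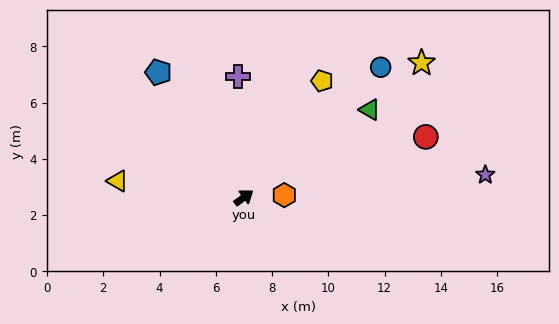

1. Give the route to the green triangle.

forward 5.5 m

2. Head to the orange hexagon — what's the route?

turn right 33°, forward 1.4 m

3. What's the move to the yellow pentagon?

turn left 20°, forward 5.0 m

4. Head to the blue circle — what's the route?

turn left 7°, forward 6.7 m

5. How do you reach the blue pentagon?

turn left 88°, forward 5.4 m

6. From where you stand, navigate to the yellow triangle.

turn left 136°, forward 4.5 m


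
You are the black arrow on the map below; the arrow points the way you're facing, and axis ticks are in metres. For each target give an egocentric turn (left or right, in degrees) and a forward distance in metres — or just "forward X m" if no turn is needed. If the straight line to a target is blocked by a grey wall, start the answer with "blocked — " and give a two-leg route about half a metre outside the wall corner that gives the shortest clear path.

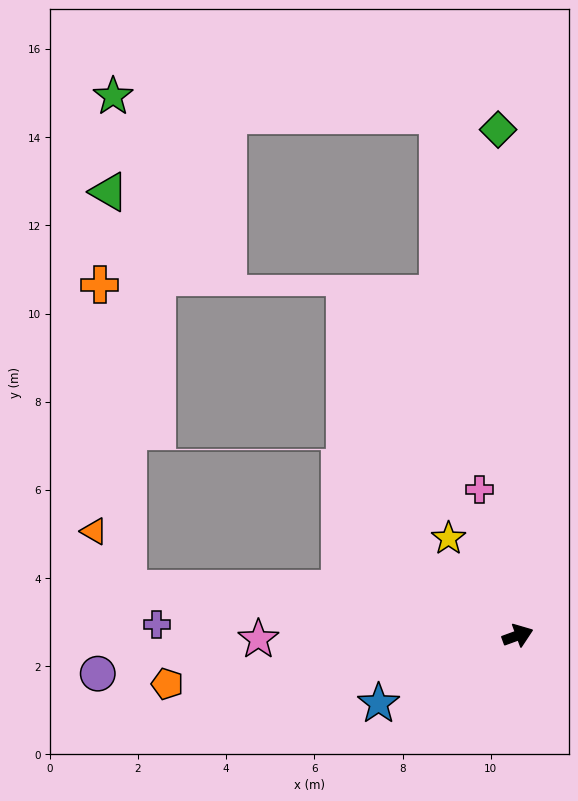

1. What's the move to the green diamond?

turn left 72°, forward 11.5 m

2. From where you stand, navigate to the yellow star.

turn left 105°, forward 2.7 m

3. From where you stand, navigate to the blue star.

turn right 174°, forward 3.5 m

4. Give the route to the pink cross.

turn left 85°, forward 3.4 m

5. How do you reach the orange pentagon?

turn left 168°, forward 8.0 m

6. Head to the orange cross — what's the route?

blocked — turn left 153°, forward 8.9 m, then turn right 78°, forward 6.9 m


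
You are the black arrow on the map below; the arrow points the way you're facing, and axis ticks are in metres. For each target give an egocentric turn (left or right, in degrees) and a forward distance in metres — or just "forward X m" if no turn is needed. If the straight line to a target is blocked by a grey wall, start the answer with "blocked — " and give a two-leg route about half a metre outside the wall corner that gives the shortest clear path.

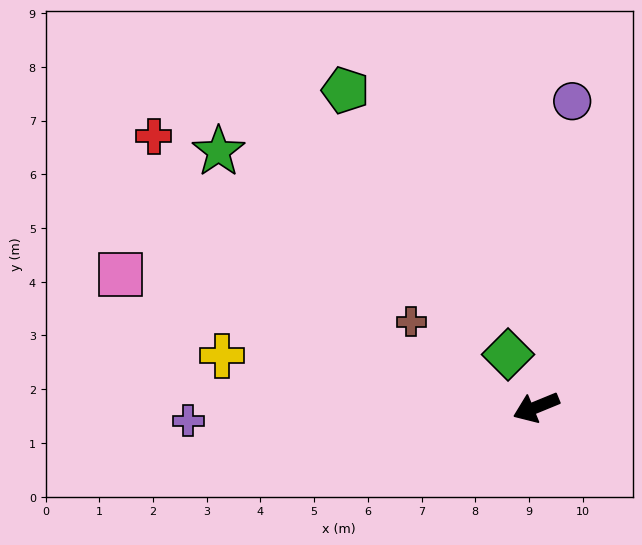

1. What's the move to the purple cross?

turn right 20°, forward 6.5 m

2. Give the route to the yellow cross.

turn right 32°, forward 5.9 m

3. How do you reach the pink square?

turn right 40°, forward 8.1 m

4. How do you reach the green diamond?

turn right 84°, forward 1.1 m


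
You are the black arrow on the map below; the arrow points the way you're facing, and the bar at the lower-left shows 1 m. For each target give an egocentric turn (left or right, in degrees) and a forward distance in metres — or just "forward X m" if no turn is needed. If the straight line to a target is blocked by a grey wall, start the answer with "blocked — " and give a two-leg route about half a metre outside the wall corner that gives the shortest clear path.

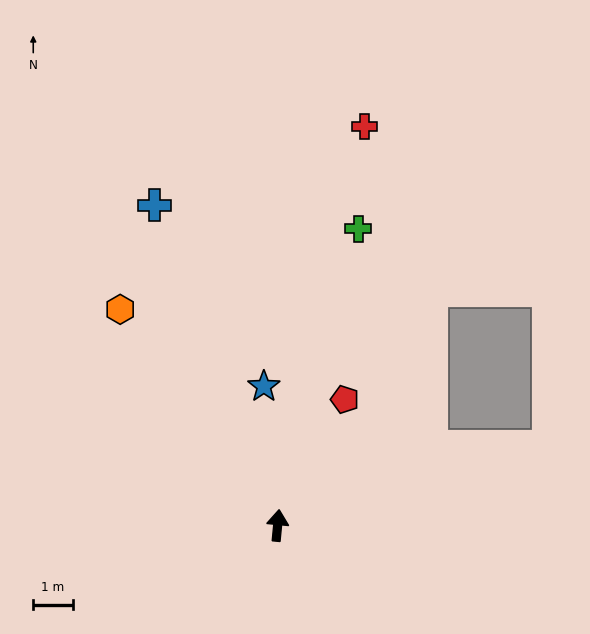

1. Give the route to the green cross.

turn right 10°, forward 7.8 m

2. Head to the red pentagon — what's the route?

turn right 23°, forward 3.6 m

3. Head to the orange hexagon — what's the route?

turn left 42°, forward 6.8 m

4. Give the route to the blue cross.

turn left 26°, forward 8.7 m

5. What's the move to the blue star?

turn left 11°, forward 3.5 m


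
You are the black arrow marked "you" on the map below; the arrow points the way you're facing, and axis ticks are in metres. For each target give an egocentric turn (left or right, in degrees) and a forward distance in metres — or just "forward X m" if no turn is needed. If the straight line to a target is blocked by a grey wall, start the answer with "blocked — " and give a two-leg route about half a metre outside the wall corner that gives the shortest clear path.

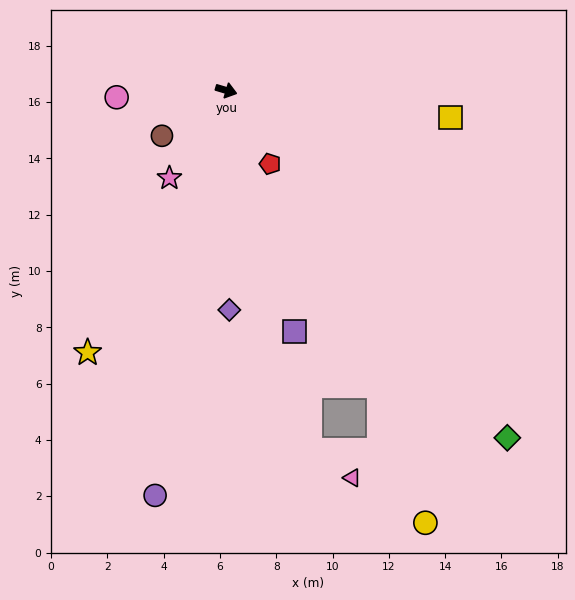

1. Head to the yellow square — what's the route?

turn left 10°, forward 8.0 m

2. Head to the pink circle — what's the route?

turn right 160°, forward 3.9 m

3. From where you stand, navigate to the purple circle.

turn right 83°, forward 14.6 m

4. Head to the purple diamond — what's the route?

turn right 73°, forward 7.8 m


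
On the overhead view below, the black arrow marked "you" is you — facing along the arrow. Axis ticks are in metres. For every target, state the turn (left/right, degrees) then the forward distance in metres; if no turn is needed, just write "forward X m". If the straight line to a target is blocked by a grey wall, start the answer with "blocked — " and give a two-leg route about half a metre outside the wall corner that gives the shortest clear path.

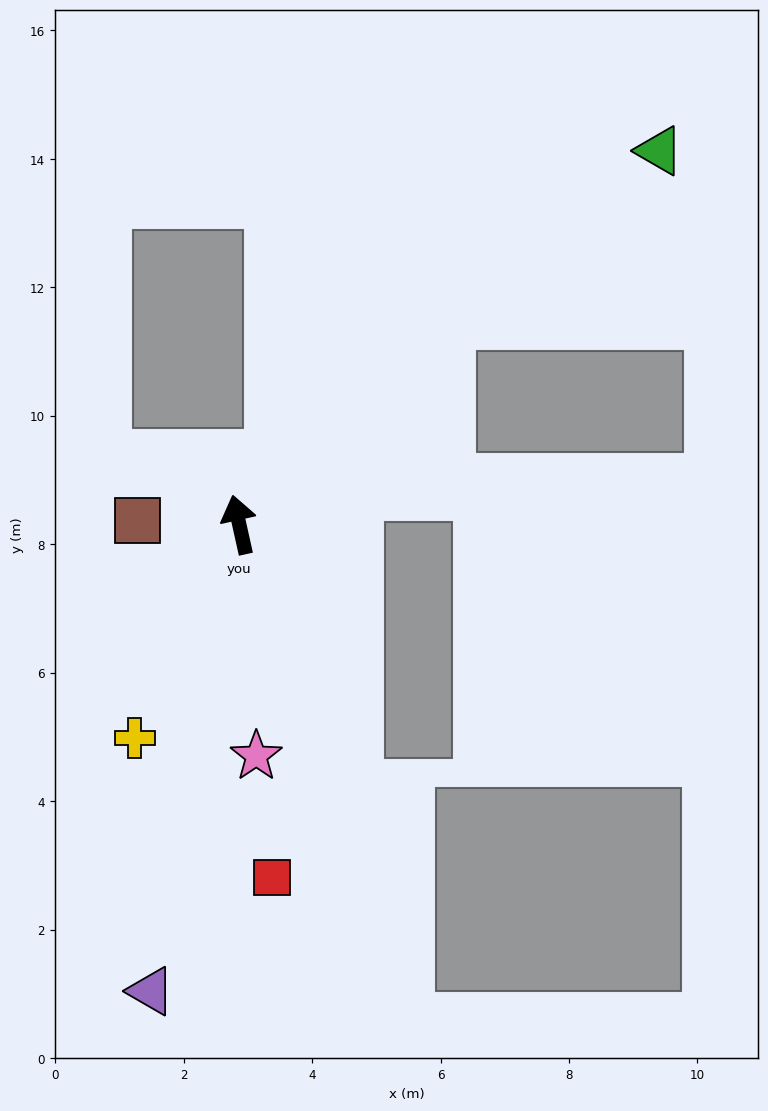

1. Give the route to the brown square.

turn left 75°, forward 1.6 m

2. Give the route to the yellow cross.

turn left 141°, forward 3.7 m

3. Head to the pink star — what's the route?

turn left 172°, forward 3.6 m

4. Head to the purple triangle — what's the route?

turn left 157°, forward 7.4 m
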